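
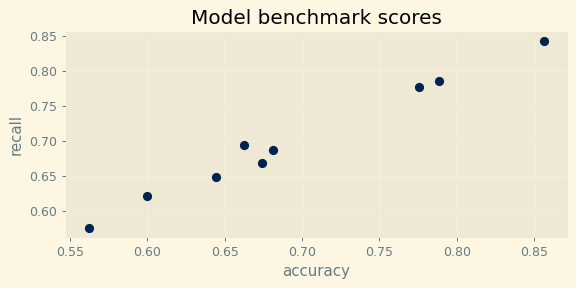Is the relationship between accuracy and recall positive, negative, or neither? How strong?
Points are positively correlated; strong (|r| ≈ 1.0).

positive, strong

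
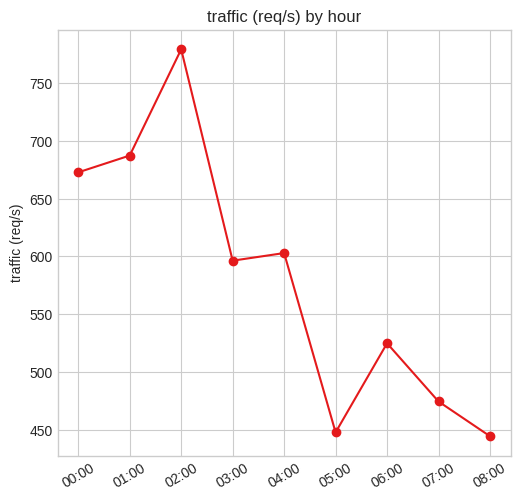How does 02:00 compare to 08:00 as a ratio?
02:00 ≈ 800, 08:00 ≈ 450; 800/450 ≈ 1.78.

≈ 1.78×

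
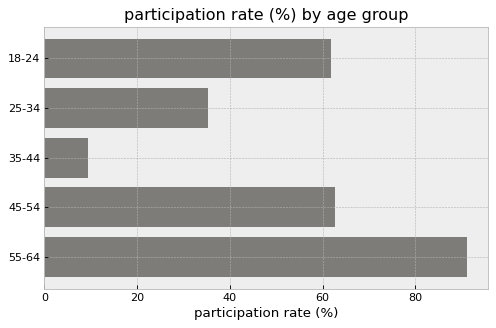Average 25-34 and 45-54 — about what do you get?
(40 + 60) / 2 ≈ 50.

≈ 50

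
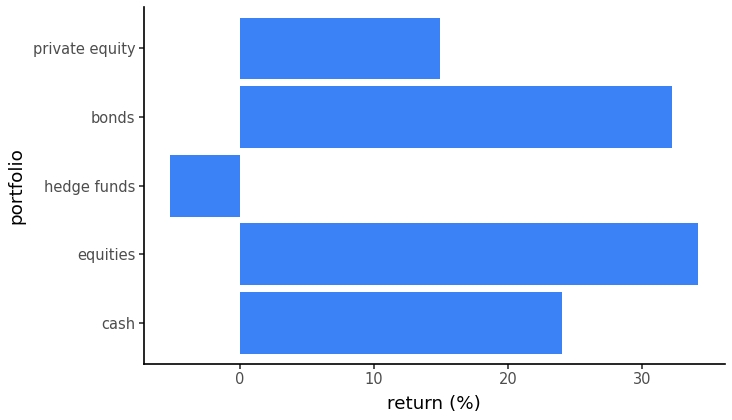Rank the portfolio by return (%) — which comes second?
bonds

Top 3: equities ≈ 35, bonds ≈ 30, cash ≈ 25.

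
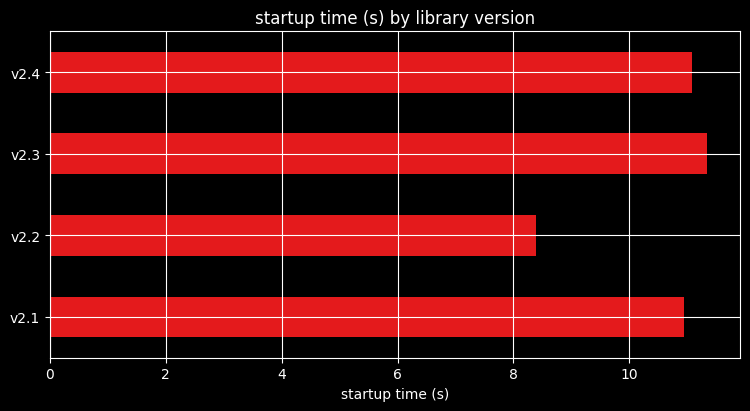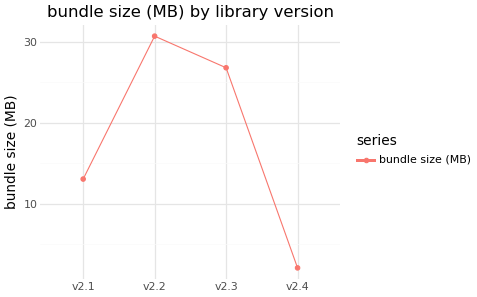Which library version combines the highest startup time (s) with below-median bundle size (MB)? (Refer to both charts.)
v2.4

Chart 2 median bundle size (MB) ≈ 20; below-median library versions: v2.1, v2.4. Among those, v2.4 has the highest startup time (s) (≈ 12).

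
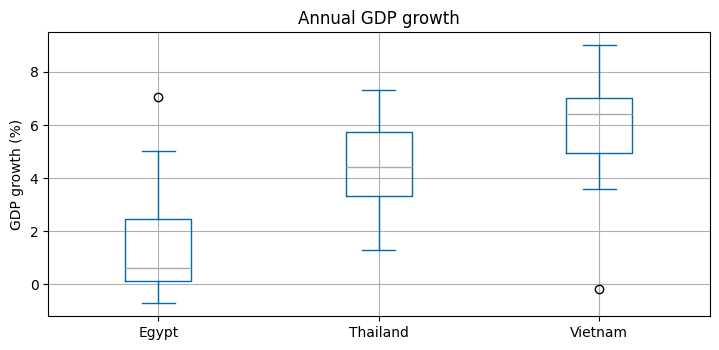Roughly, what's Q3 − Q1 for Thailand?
≈ 2.0

Q3 ≈ 5.5, Q1 ≈ 3.5; IQR ≈ 2.0.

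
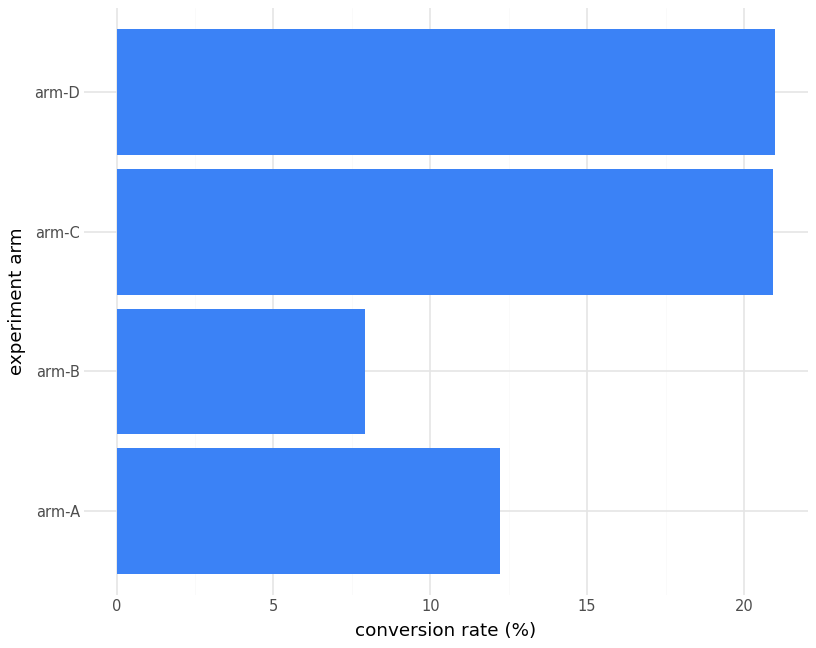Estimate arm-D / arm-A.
≈ 1.67×

arm-D ≈ 20, arm-A ≈ 12; 20/12 ≈ 1.67.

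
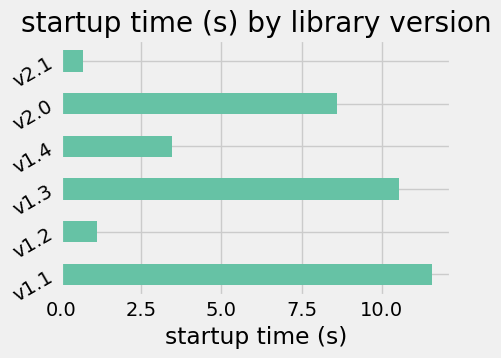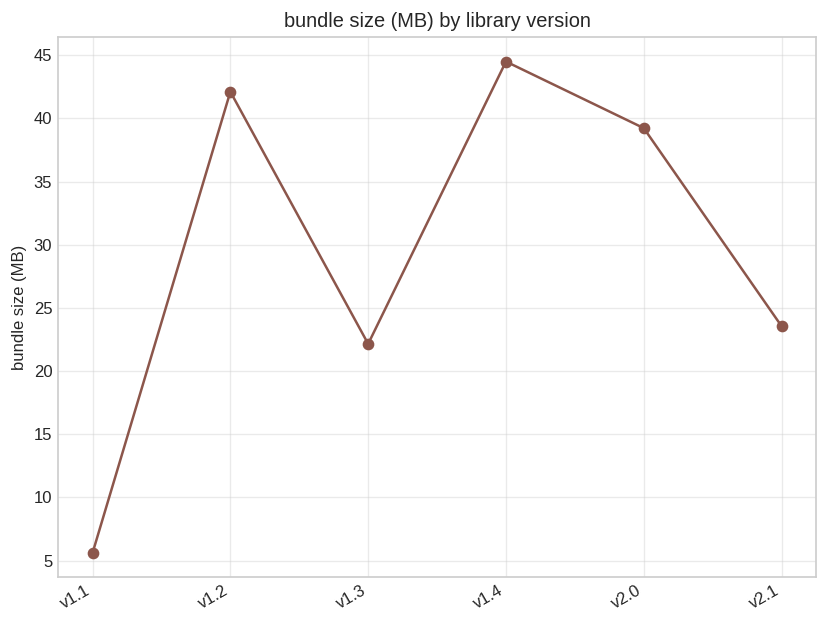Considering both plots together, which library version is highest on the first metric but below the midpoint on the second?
Chart 2 median bundle size (MB) ≈ 30; below-median library versions: v1.1, v1.3, v2.1. Among those, v1.1 has the highest startup time (s) (≈ 12).

v1.1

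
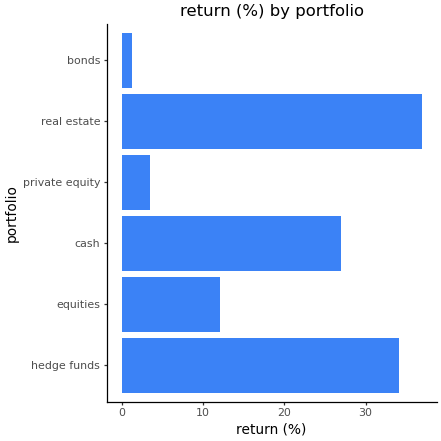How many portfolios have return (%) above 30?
Above 30: hedge funds, real estate.

2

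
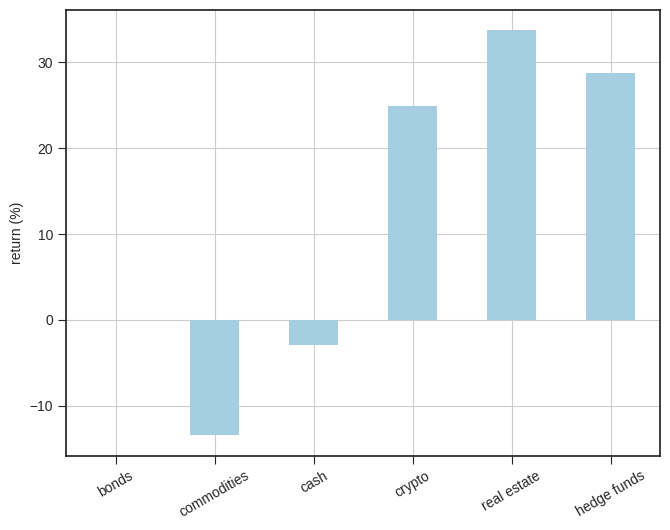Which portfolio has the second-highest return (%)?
Top 3: real estate ≈ 35, hedge funds ≈ 30, crypto ≈ 25.

hedge funds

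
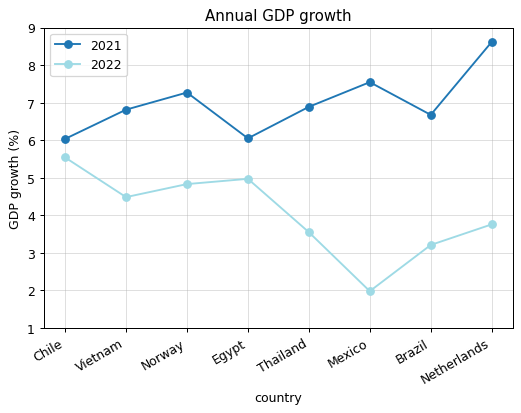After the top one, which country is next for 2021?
Top 3 for 2021: Netherlands ≈ 9, Mexico ≈ 8, Norway ≈ 7.

Mexico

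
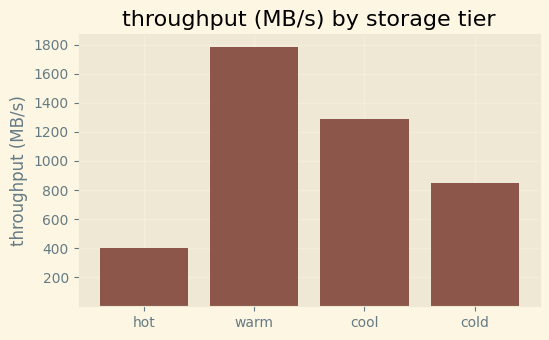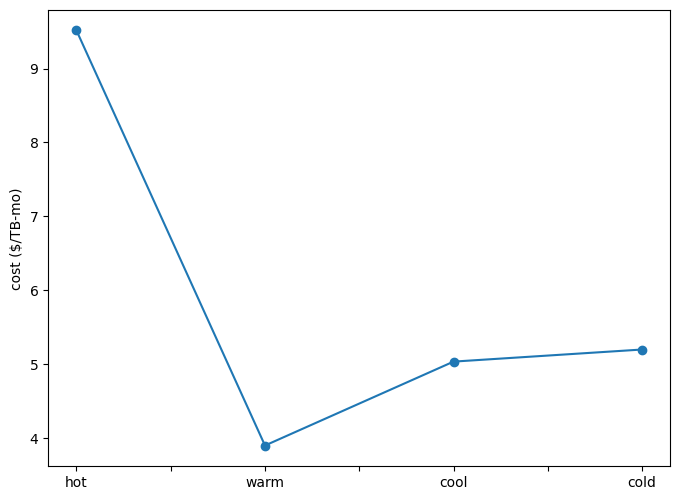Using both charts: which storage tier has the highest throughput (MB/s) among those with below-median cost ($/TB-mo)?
warm

Chart 2 median cost ($/TB-mo) ≈ 5; below-median storage tiers: warm, cool. Among those, warm has the highest throughput (MB/s) (≈ 1800).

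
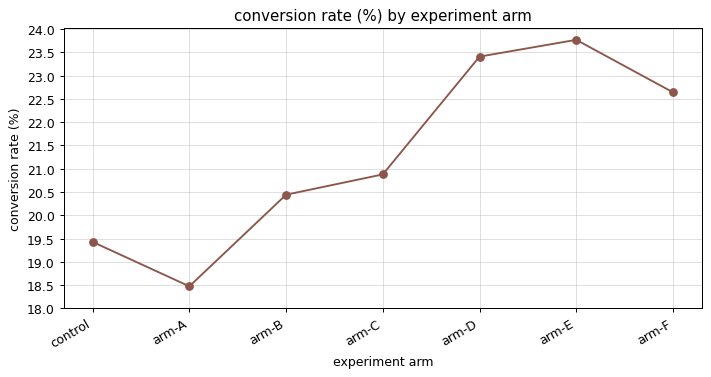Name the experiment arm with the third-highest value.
Top 4: arm-E ≈ 24.0, arm-D ≈ 23.5, arm-F ≈ 22.5, arm-C ≈ 21.0.

arm-F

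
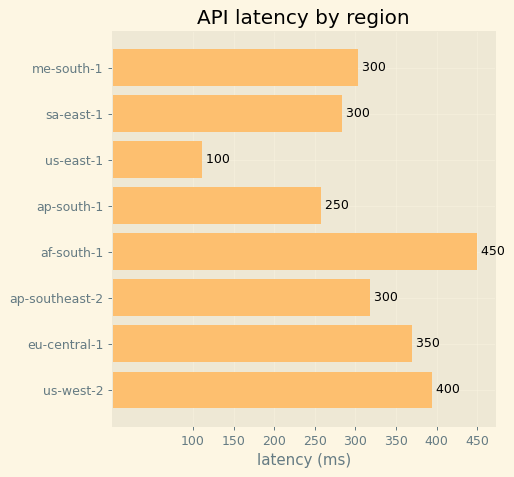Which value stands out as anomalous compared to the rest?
us-east-1 ≈ 100; the rest sit between ≈ 250 and ≈ 450.

us-east-1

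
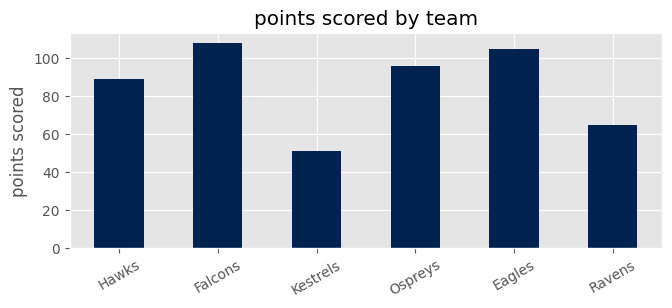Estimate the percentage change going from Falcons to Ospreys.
Falcons ≈ 110, Ospreys ≈ 100; (100 − 110) / 110 ≈ -9.1%.

≈ -9.1%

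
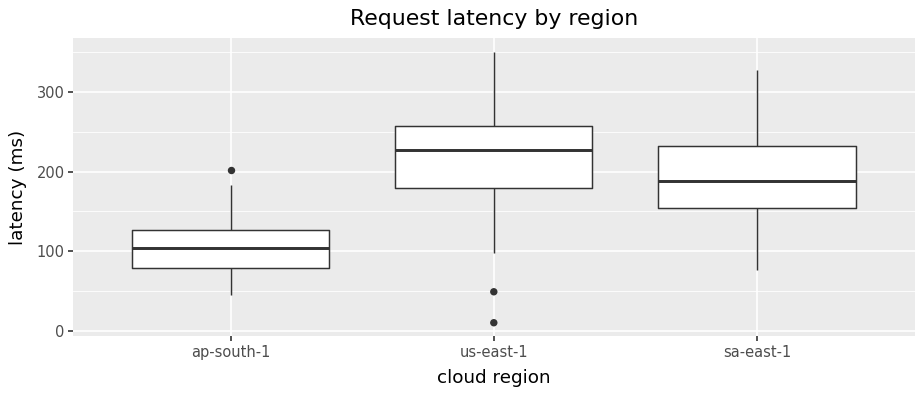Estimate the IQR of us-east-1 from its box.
Q3 ≈ 260, Q1 ≈ 180; IQR ≈ 80.

≈ 80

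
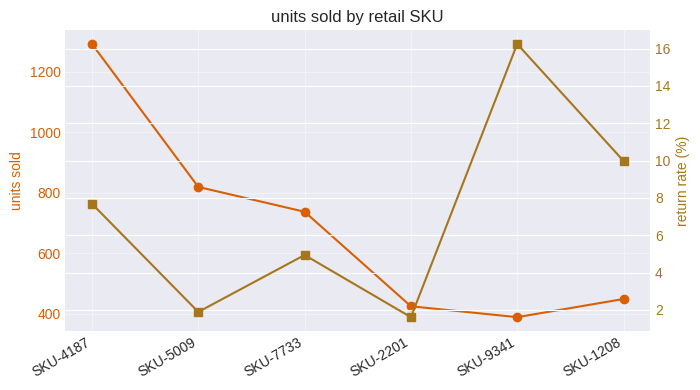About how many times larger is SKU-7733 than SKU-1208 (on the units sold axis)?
≈ 1.75×

SKU-7733 ≈ 700, SKU-1208 ≈ 400; 700/400 ≈ 1.75.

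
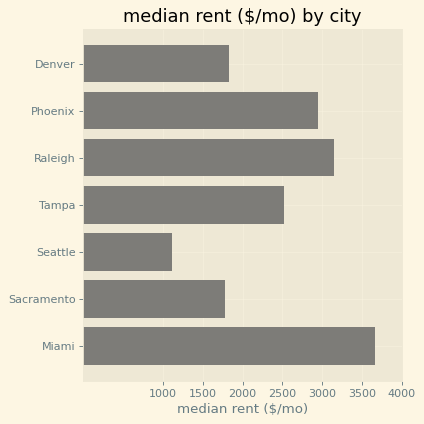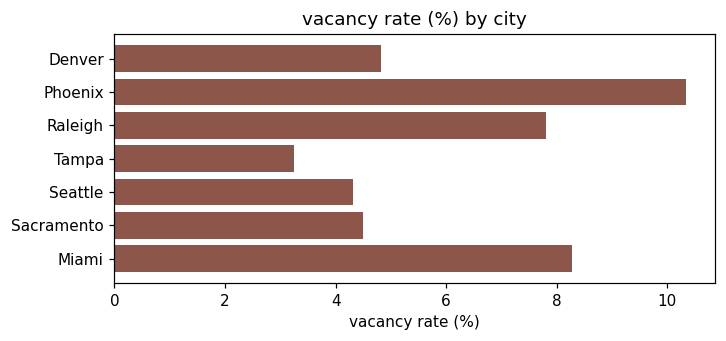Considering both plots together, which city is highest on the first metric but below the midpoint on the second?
Chart 2 median vacancy rate (%) ≈ 5; below-median cities: Tampa, Seattle, Sacramento. Among those, Tampa has the highest median rent ($/mo) (≈ 2500).

Tampa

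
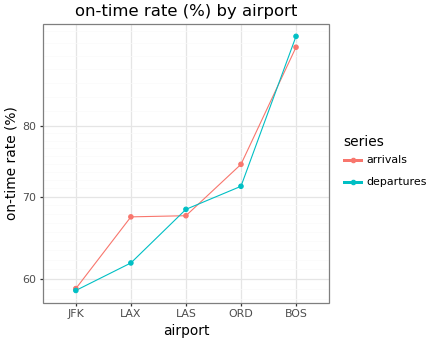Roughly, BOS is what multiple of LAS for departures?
≈ 1.36×

BOS ≈ 95, LAS ≈ 70; 95/70 ≈ 1.36.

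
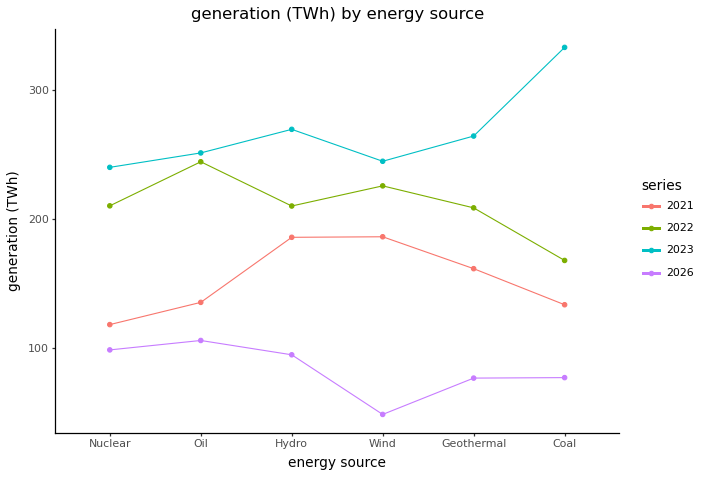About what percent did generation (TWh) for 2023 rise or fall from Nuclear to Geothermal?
≈ +10%

Nuclear ≈ 250, Geothermal ≈ 275; (275 − 250) / 250 ≈ +10%.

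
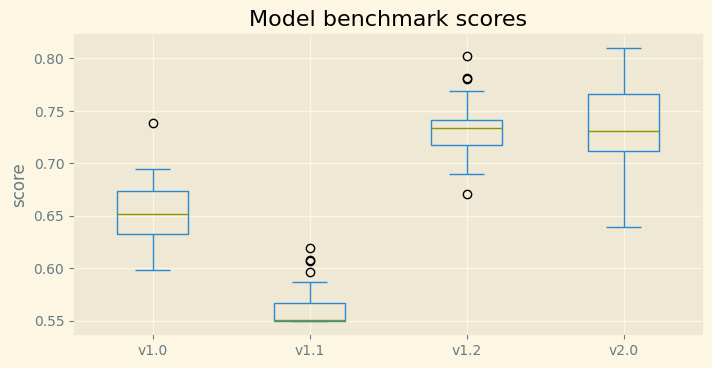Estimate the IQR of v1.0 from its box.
Q3 ≈ 0.68, Q1 ≈ 0.64; IQR ≈ 0.04.

≈ 0.04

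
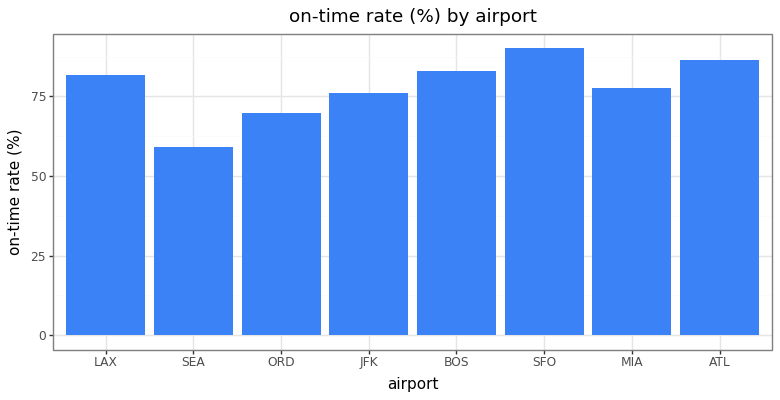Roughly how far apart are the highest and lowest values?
Max SFO ≈ 90, min SEA ≈ 60; range ≈ 30.

≈ 30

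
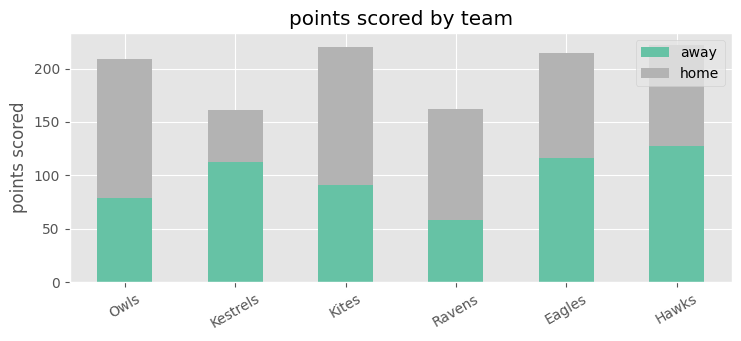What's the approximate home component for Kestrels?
home top ≈ 160, bottom ≈ 120; segment ≈ 40.

≈ 40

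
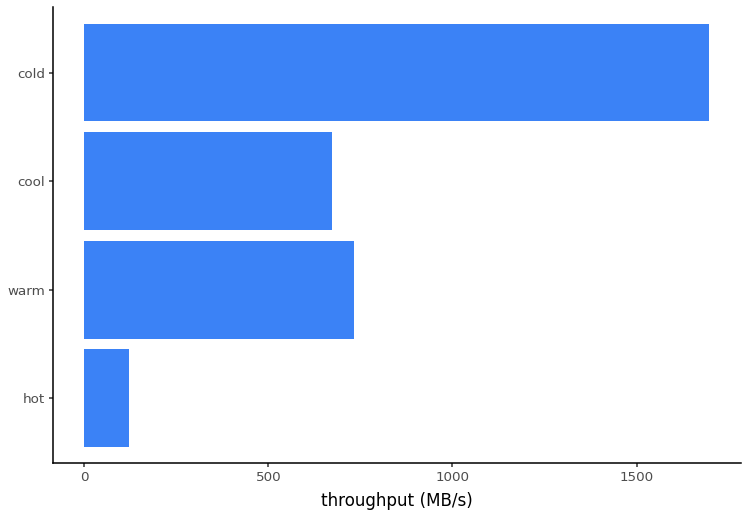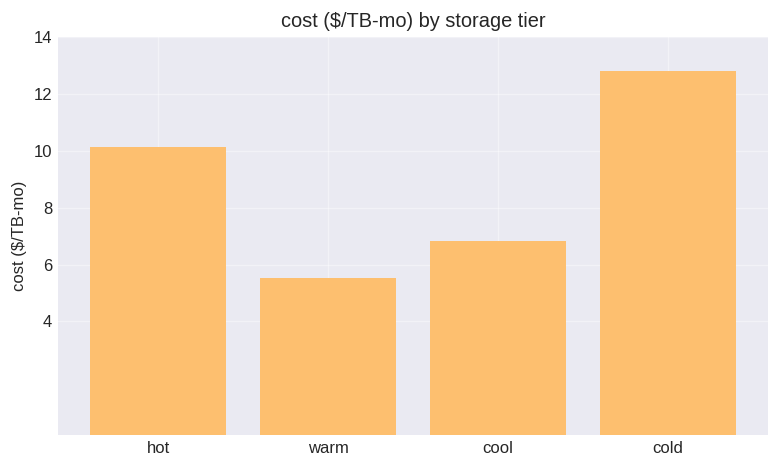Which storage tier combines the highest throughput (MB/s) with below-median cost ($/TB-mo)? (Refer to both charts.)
warm

Chart 2 median cost ($/TB-mo) ≈ 8; below-median storage tiers: warm, cool. Among those, warm has the highest throughput (MB/s) (≈ 800).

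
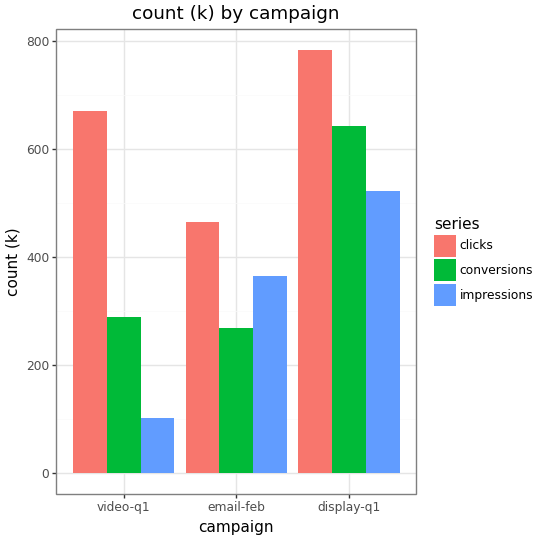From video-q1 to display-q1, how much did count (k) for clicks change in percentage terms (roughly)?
≈ +14.3%

video-q1 ≈ 700, display-q1 ≈ 800; (800 − 700) / 700 ≈ +14.3%.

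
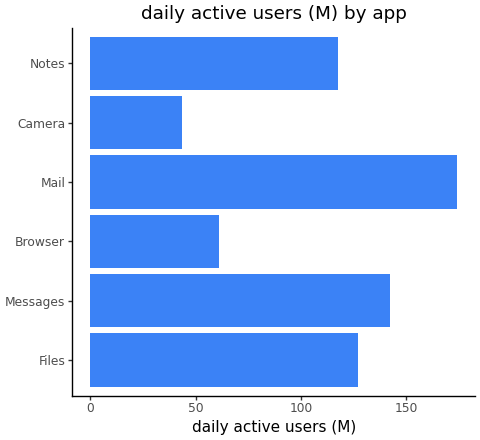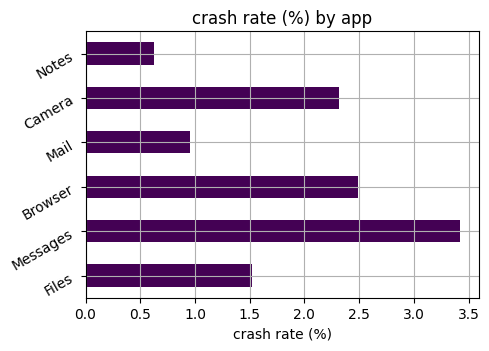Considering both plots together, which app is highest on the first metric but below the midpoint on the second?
Chart 2 median crash rate (%) ≈ 2; below-median apps: Files, Mail, Notes. Among those, Mail has the highest daily active users (M) (≈ 180).

Mail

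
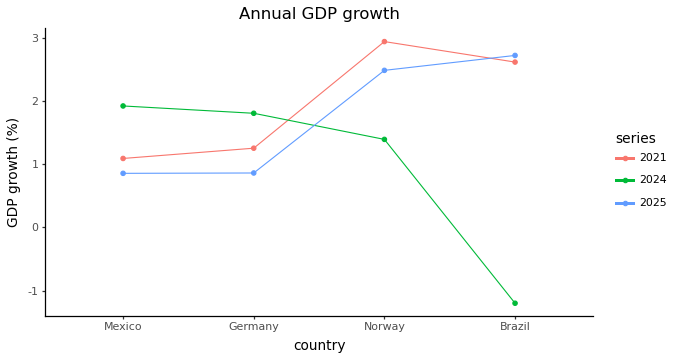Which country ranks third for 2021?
Top 4 for 2021: Norway ≈ 3.0, Brazil ≈ 2.5, Germany ≈ 1.5, Mexico ≈ 1.0.

Germany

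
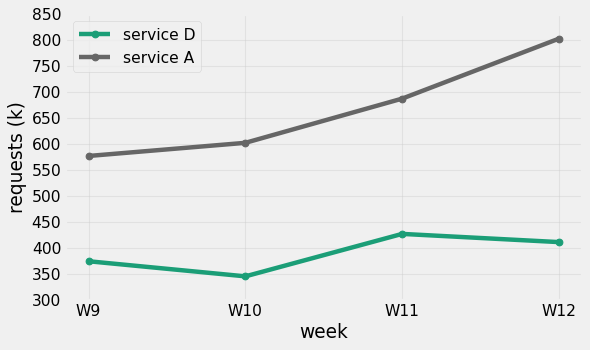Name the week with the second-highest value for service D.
Top 3 for service D: W11 ≈ 450, W12 ≈ 400, W9 ≈ 350.

W12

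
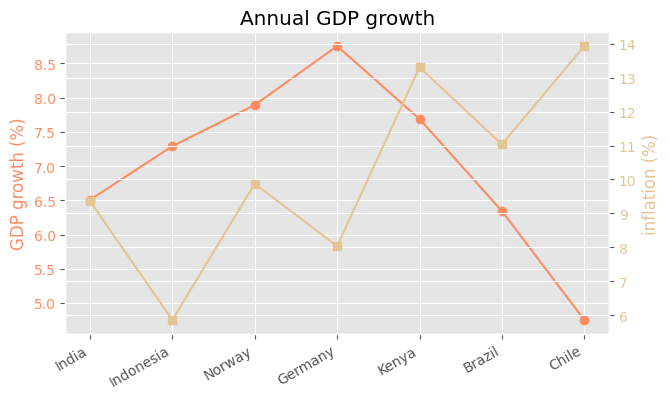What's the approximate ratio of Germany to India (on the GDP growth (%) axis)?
≈ 1.38×

Germany ≈ 9.0, India ≈ 6.5; 9.0/6.5 ≈ 1.38.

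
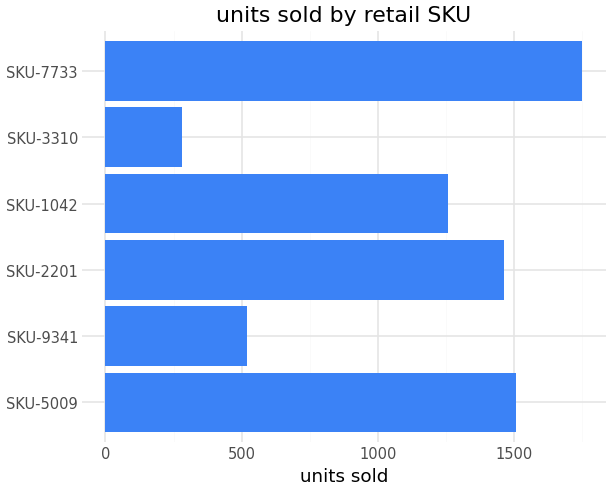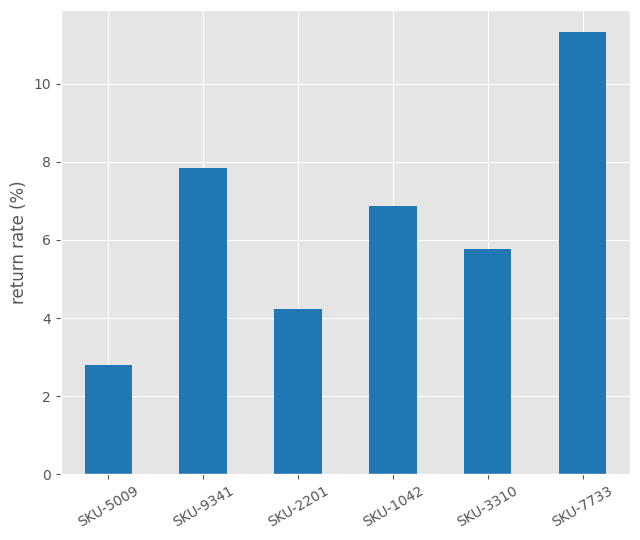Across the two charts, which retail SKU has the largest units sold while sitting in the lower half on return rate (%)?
SKU-5009

Chart 2 median return rate (%) ≈ 6; below-median retail SKUs: SKU-5009, SKU-2201, SKU-3310. Among those, SKU-5009 has the highest units sold (≈ 1600).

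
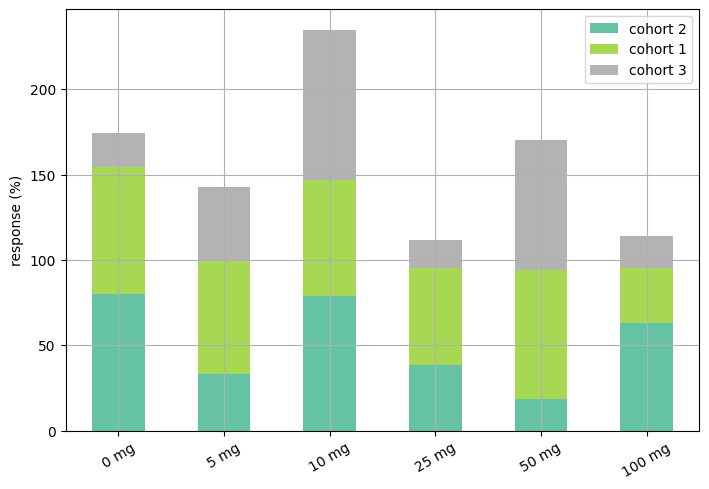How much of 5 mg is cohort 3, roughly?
cohort 3 top ≈ 140, bottom ≈ 100; segment ≈ 40.

≈ 40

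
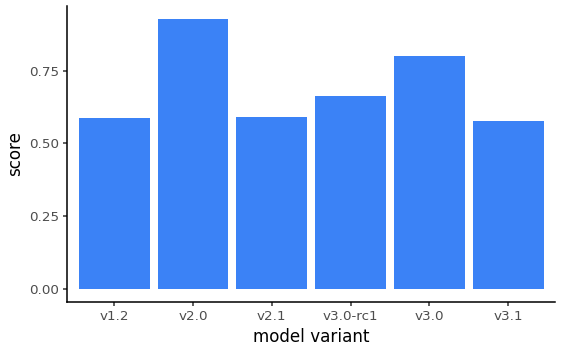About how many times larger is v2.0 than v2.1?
≈ 1.5×

v2.0 ≈ 0.9, v2.1 ≈ 0.6; 0.9/0.6 ≈ 1.5.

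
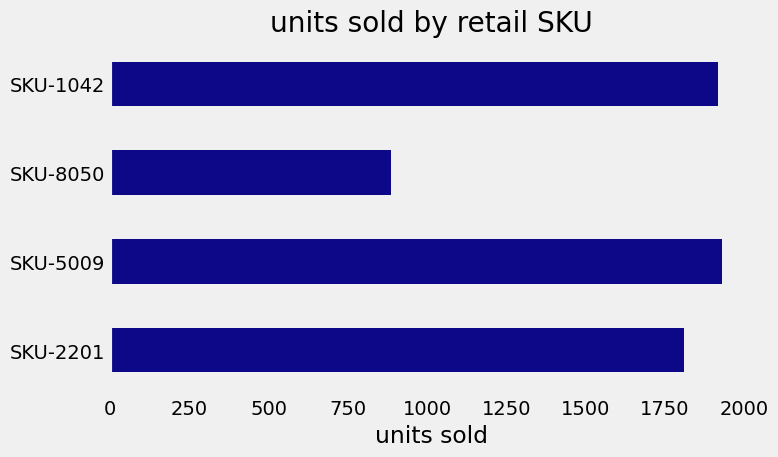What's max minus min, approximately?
Max SKU-5009 ≈ 2000, min SKU-8050 ≈ 800; range ≈ 1200.

≈ 1200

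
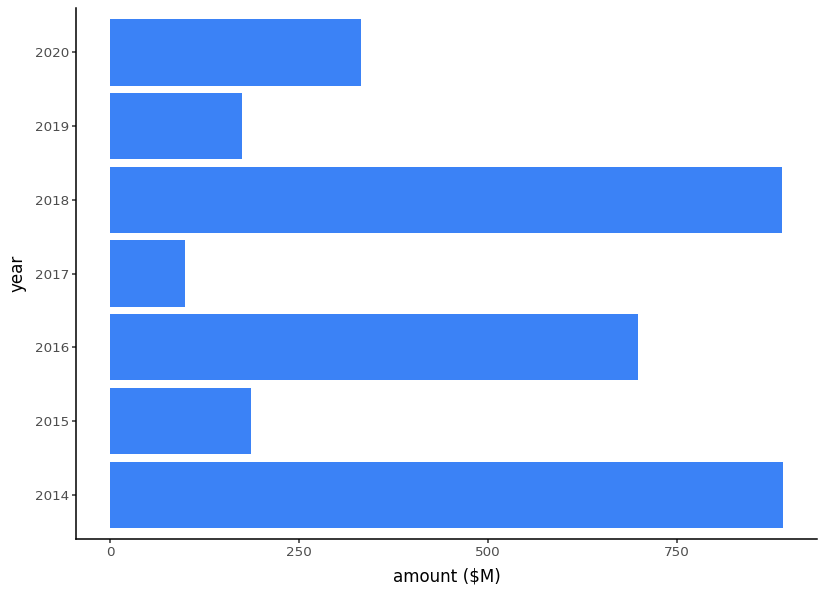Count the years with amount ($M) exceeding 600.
3

Above 600: 2014, 2016, 2018.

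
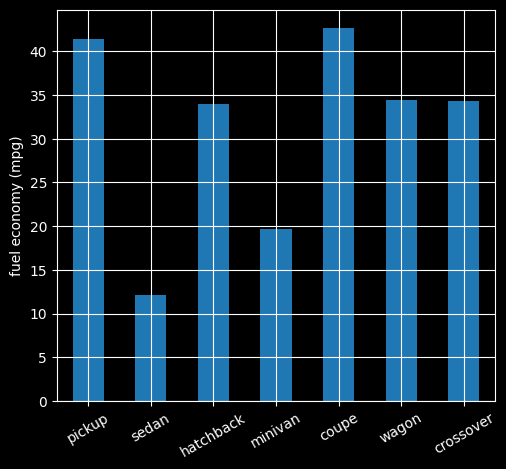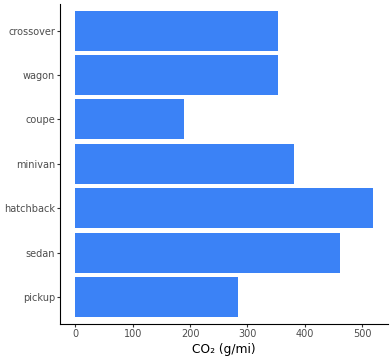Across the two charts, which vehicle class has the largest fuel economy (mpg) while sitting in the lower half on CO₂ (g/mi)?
coupe

Chart 2 median CO₂ (g/mi) ≈ 350; below-median vehicle classes: pickup, coupe, crossover. Among those, coupe has the highest fuel economy (mpg) (≈ 45).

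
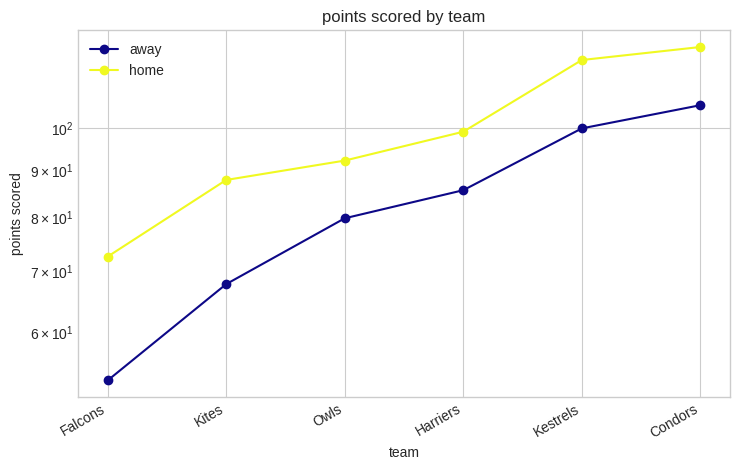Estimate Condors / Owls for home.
≈ 1.33×

Condors ≈ 120, Owls ≈ 90; 120/90 ≈ 1.33.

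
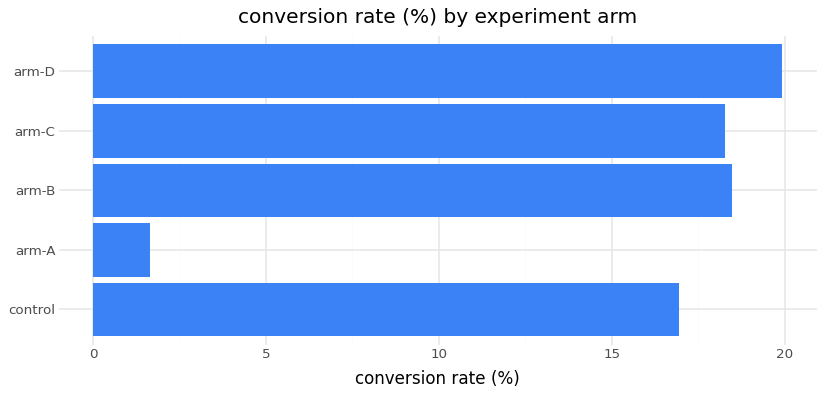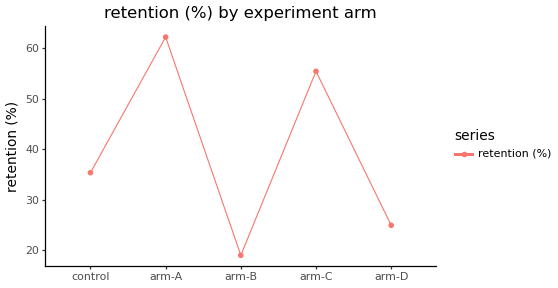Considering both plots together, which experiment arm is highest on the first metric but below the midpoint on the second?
arm-D

Chart 2 median retention (%) ≈ 40; below-median experiment arms: arm-B, arm-D. Among those, arm-D has the highest conversion rate (%) (≈ 20).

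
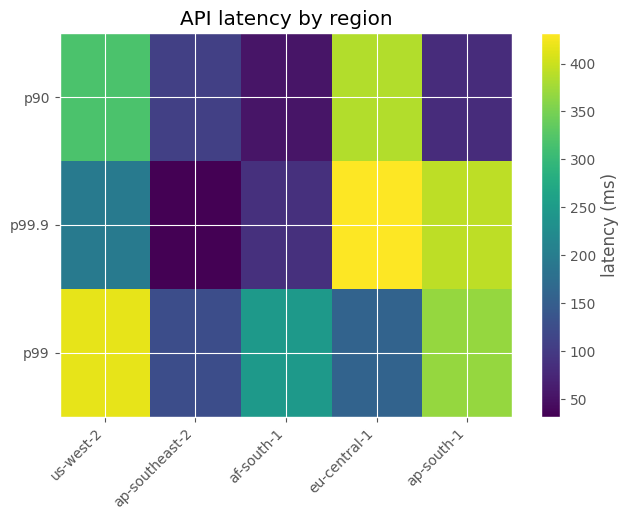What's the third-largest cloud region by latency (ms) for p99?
af-south-1

Top 4 for p99: us-west-2 ≈ 400, ap-south-1 ≈ 350, af-south-1 ≈ 250, eu-central-1 ≈ 150.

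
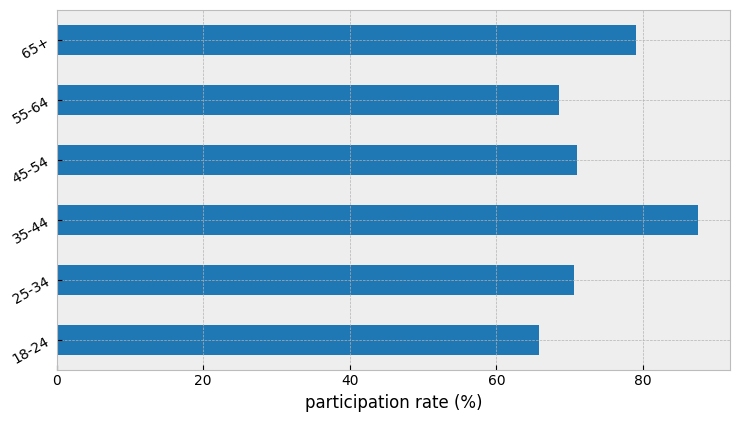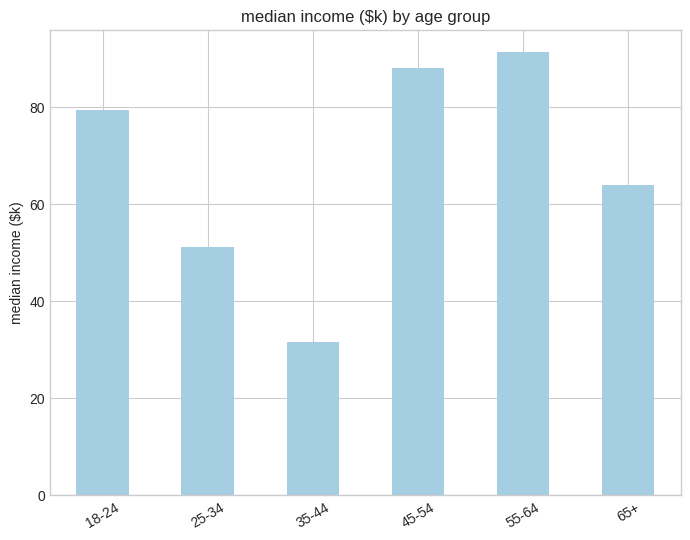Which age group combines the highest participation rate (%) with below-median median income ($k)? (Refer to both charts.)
Chart 2 median median income ($k) ≈ 70; below-median age groups: 25-34, 35-44, 65+. Among those, 35-44 has the highest participation rate (%) (≈ 90).

35-44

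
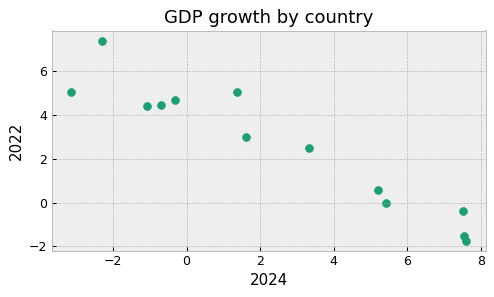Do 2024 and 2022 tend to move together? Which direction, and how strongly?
Points are negatively correlated; strong (|r| ≈ 1.0).

negative, strong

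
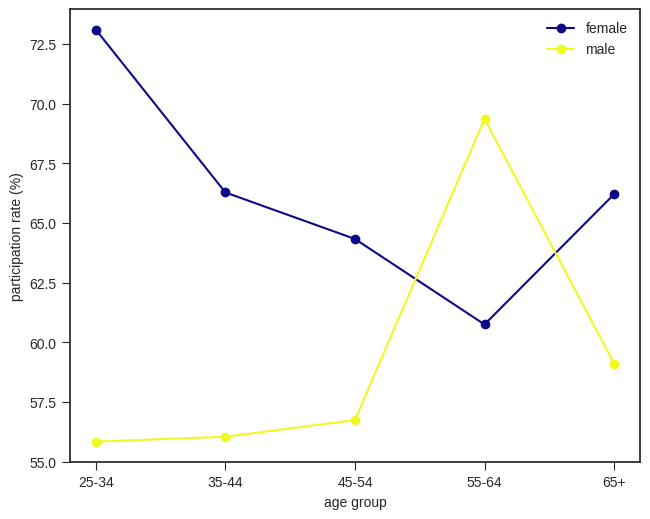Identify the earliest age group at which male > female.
55-64

45-54: male ≈ 56 vs female ≈ 64 (not yet); 55-64: male ≈ 70 vs female ≈ 60 (first crossover).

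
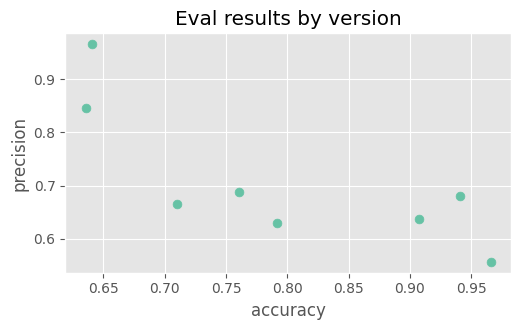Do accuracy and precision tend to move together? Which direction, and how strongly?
negative, strong

Points are negatively correlated; strong (|r| ≈ 0.8).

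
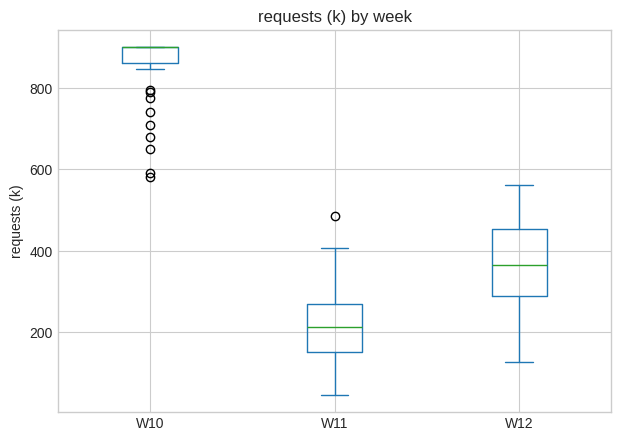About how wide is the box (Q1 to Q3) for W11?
Q3 ≈ 300, Q1 ≈ 200; IQR ≈ 100.

≈ 100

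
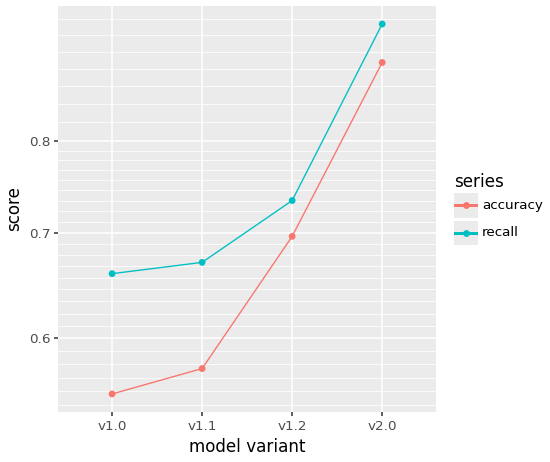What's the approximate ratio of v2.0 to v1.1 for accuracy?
≈ 1.64×

v2.0 ≈ 0.90, v1.1 ≈ 0.55; 0.90/0.55 ≈ 1.64.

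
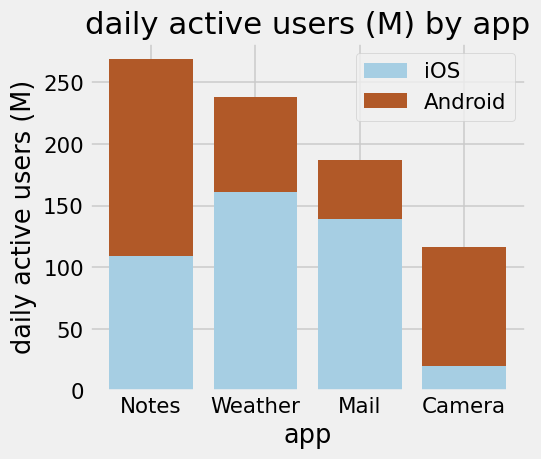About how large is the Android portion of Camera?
Android top ≈ 125, bottom ≈ 25; segment ≈ 100.

≈ 100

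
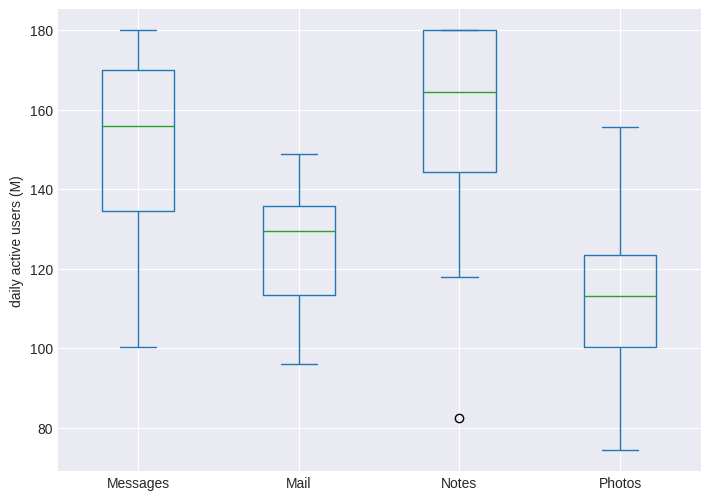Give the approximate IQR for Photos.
≈ 25

Q3 ≈ 125, Q1 ≈ 100; IQR ≈ 25.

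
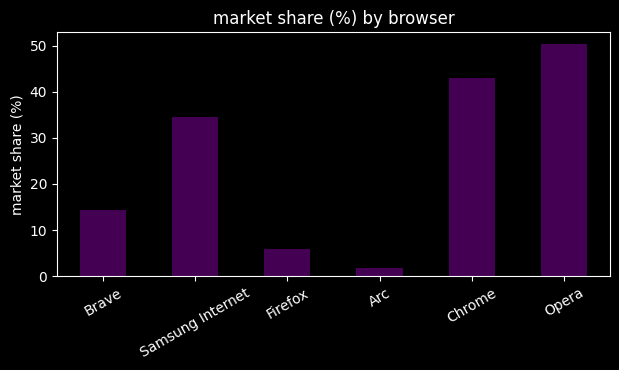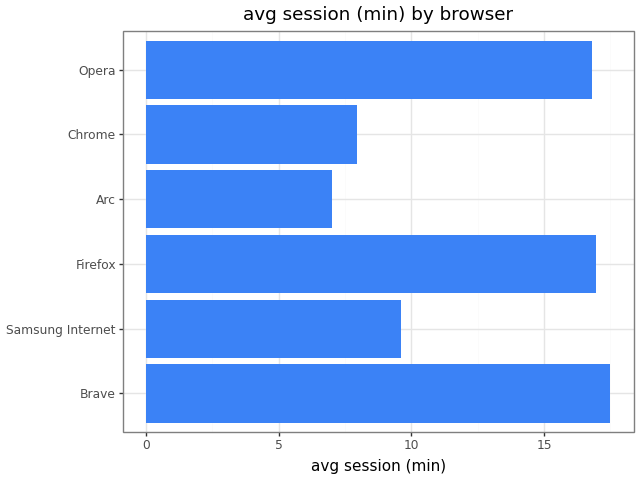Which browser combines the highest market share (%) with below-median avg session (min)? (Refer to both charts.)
Chrome

Chart 2 median avg session (min) ≈ 14; below-median browsers: Samsung Internet, Arc, Chrome. Among those, Chrome has the highest market share (%) (≈ 45).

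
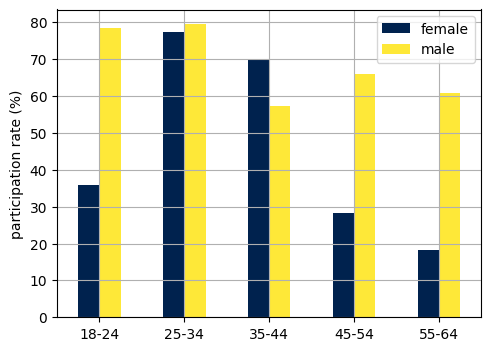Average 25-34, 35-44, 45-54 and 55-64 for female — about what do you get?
(80 + 70 + 30 + 20) / 4 ≈ 50.

≈ 50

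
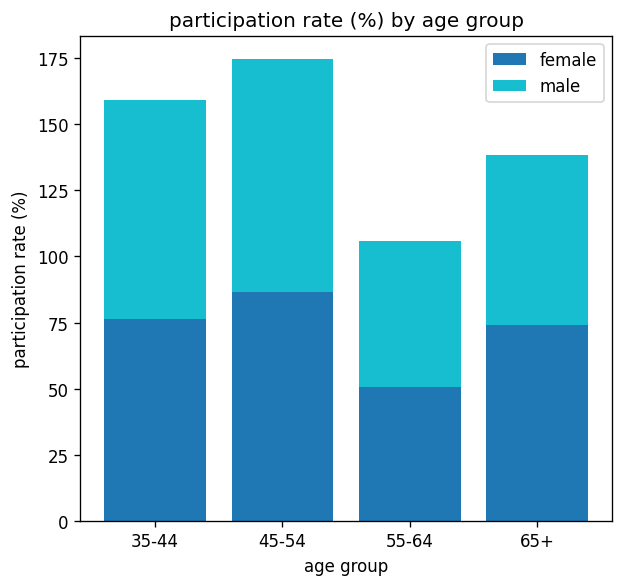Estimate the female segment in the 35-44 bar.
female top ≈ 80, bottom ≈ 0; segment ≈ 80.

≈ 80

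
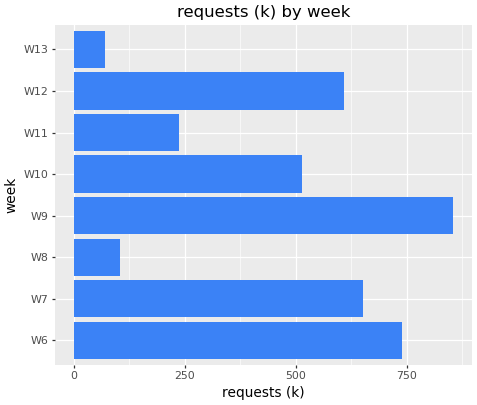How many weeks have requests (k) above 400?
Above 400: W6, W7, W9, W10, W12.

5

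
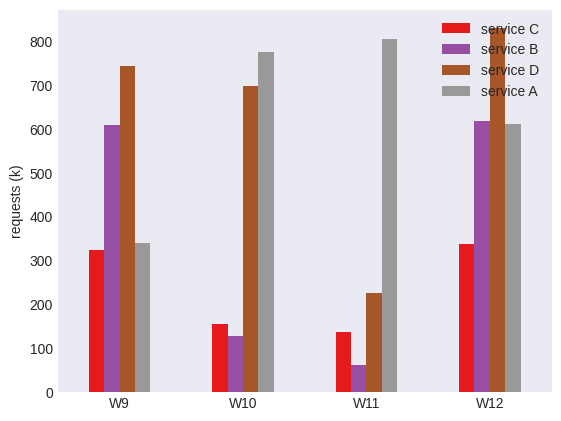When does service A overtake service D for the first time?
W9: service A ≈ 300 vs service D ≈ 700 (not yet); W10: service A ≈ 800 vs service D ≈ 700 (first crossover).

W10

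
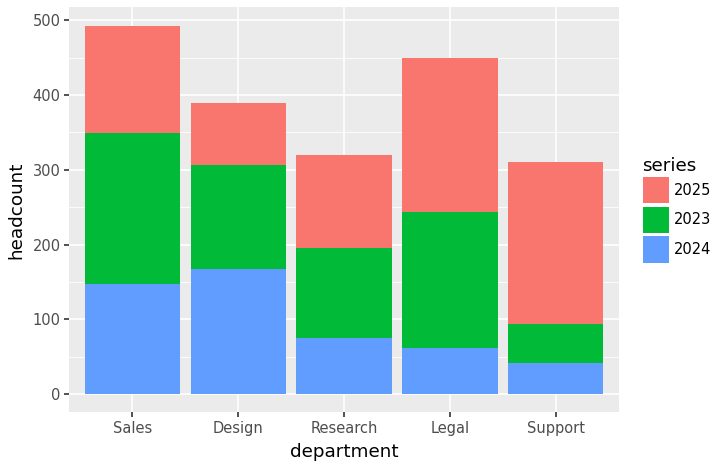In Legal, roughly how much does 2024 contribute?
≈ 50

2024 top ≈ 50, bottom ≈ 0; segment ≈ 50.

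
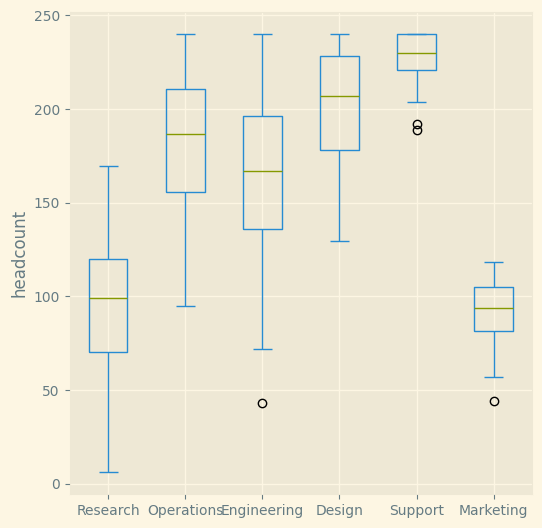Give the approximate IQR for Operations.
Q3 ≈ 220, Q1 ≈ 160; IQR ≈ 60.

≈ 60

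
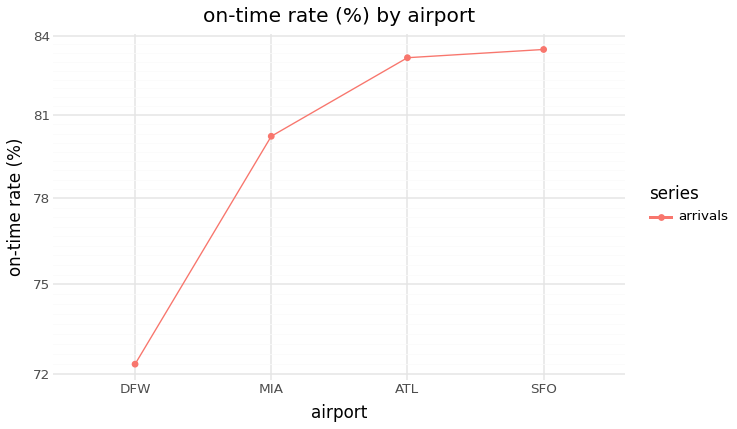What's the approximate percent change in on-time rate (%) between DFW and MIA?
≈ +11.1%

DFW ≈ 72, MIA ≈ 80; (80 − 72) / 72 ≈ +11.1%.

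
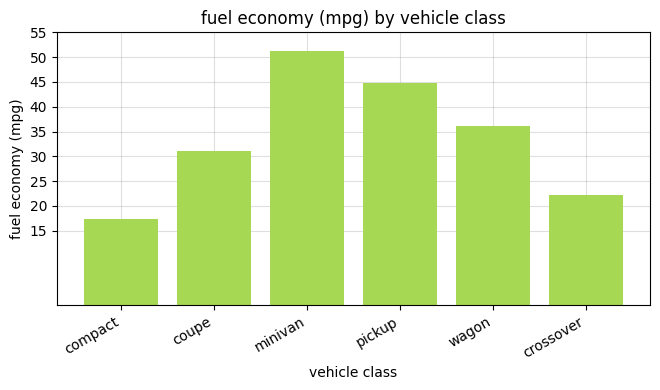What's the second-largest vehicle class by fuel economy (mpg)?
pickup

Top 3: minivan ≈ 50, pickup ≈ 45, wagon ≈ 35.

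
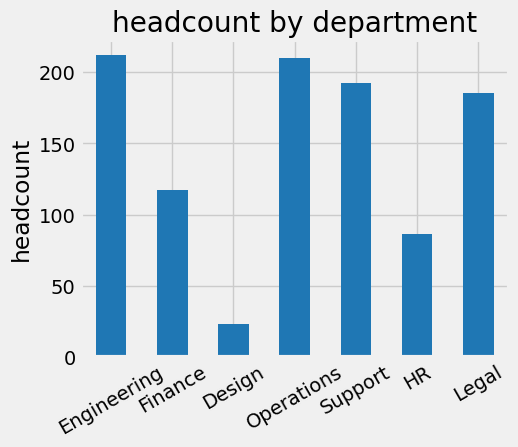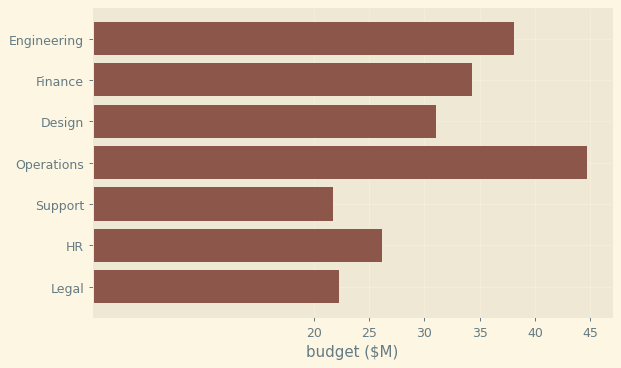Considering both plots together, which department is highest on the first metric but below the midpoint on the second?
Support

Chart 2 median budget ($M) ≈ 30; below-median departments: Support, HR, Legal. Among those, Support has the highest headcount (≈ 200).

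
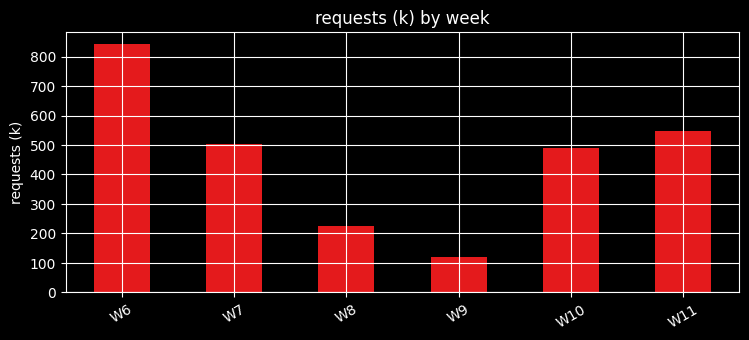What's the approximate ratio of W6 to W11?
≈ 1.6×

W6 ≈ 800, W11 ≈ 500; 800/500 ≈ 1.6.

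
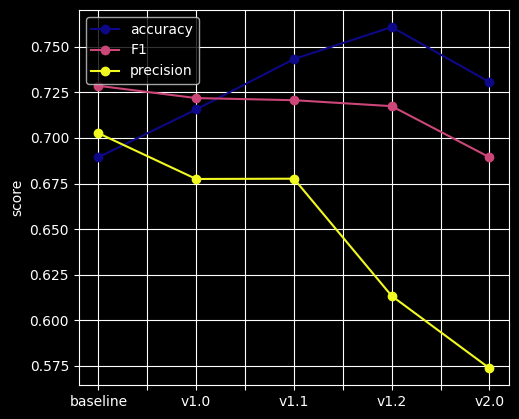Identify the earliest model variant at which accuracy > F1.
v1.0: accuracy ≈ 0.72 vs F1 ≈ 0.72 (not yet); v1.1: accuracy ≈ 0.74 vs F1 ≈ 0.72 (first crossover).

v1.1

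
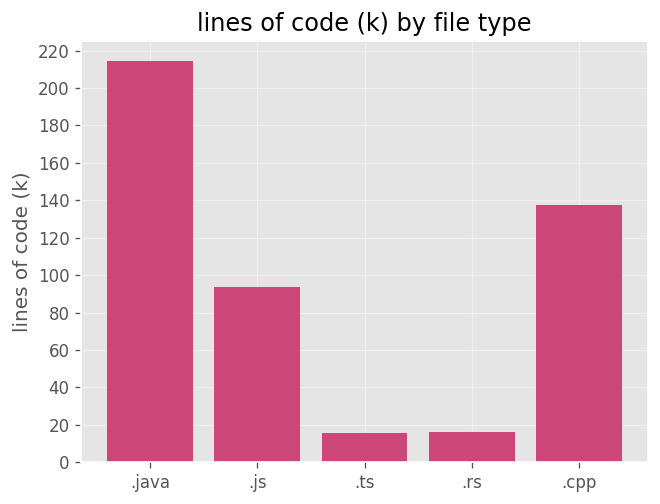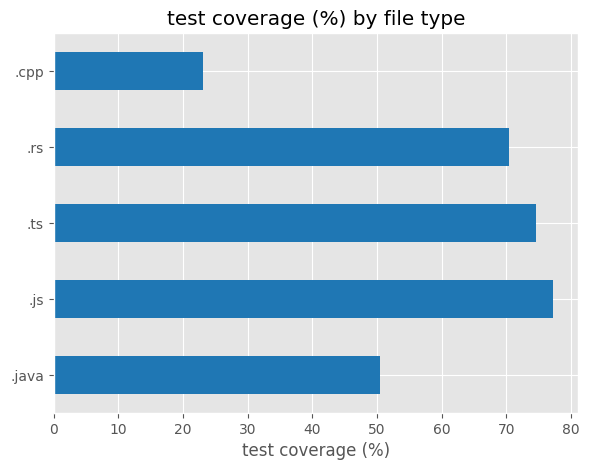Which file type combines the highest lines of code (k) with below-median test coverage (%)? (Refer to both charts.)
.java

Chart 2 median test coverage (%) ≈ 70; below-median file types: .java, .cpp. Among those, .java has the highest lines of code (k) (≈ 220).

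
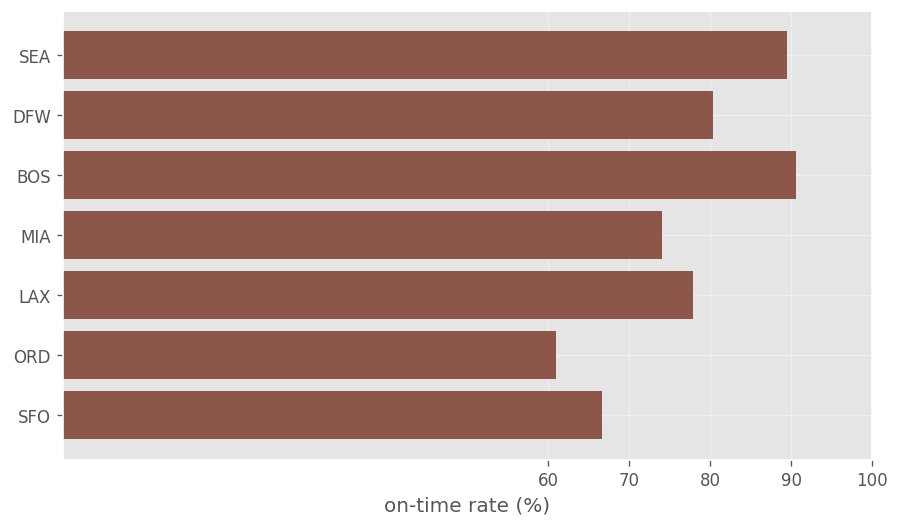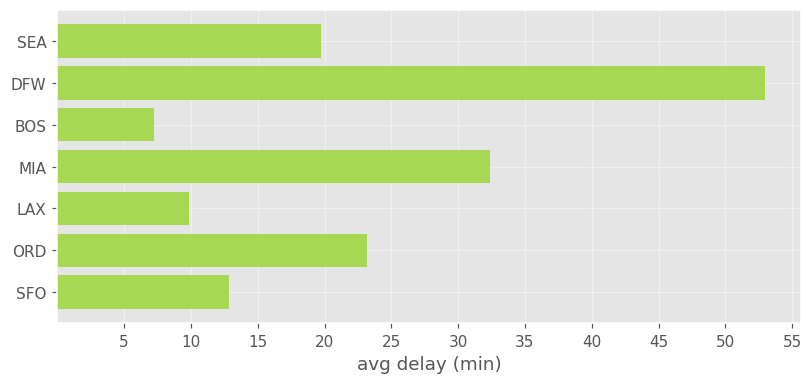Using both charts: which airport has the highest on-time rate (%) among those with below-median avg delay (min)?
Chart 2 median avg delay (min) ≈ 20; below-median airports: BOS, LAX, SFO. Among those, BOS has the highest on-time rate (%) (≈ 90).

BOS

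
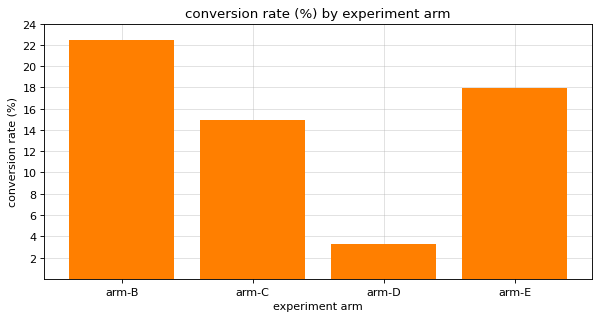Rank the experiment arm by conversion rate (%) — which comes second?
Top 3: arm-B ≈ 22, arm-E ≈ 18, arm-C ≈ 14.

arm-E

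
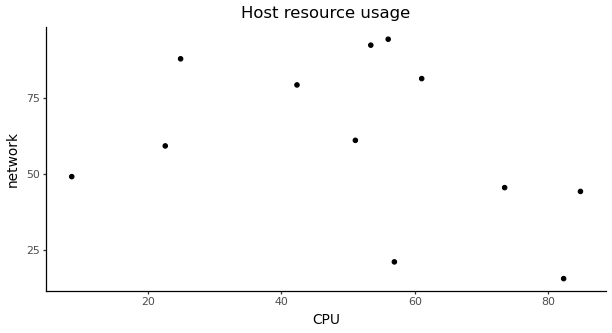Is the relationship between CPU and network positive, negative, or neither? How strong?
negative, weak

Points are negatively correlated; weak (|r| ≈ 0.3).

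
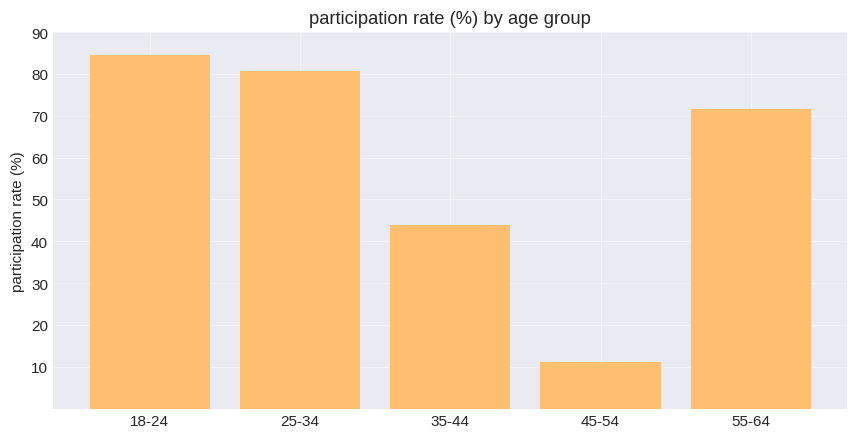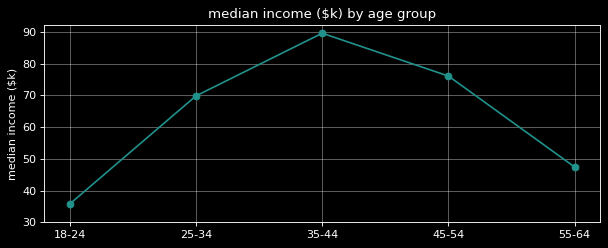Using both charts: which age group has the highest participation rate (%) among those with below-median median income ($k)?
Chart 2 median median income ($k) ≈ 70; below-median age groups: 18-24, 55-64. Among those, 18-24 has the highest participation rate (%) (≈ 80).

18-24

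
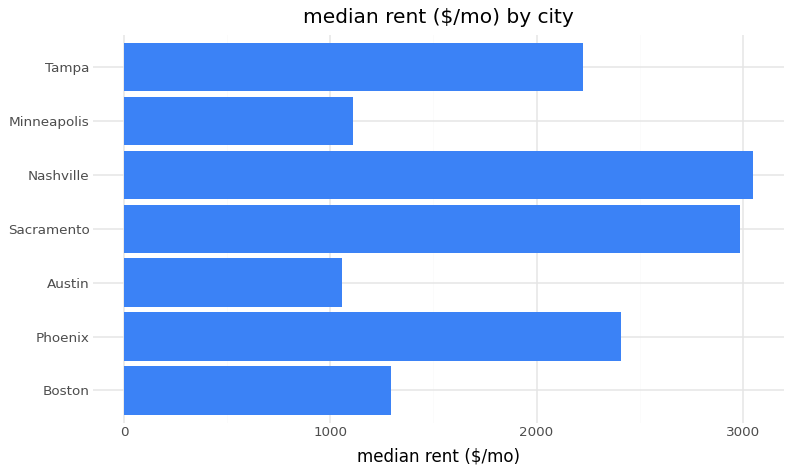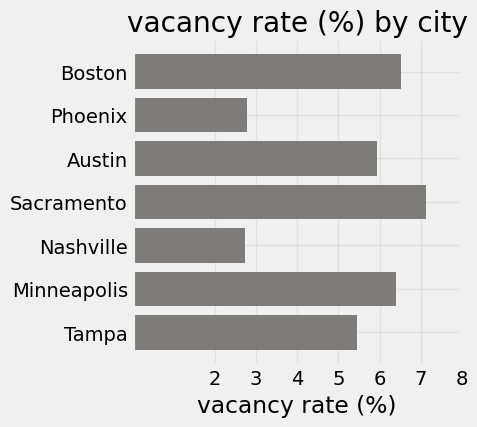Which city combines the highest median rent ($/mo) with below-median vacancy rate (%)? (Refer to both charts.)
Chart 2 median vacancy rate (%) ≈ 6; below-median cities: Phoenix, Nashville, Tampa. Among those, Nashville has the highest median rent ($/mo) (≈ 3000).

Nashville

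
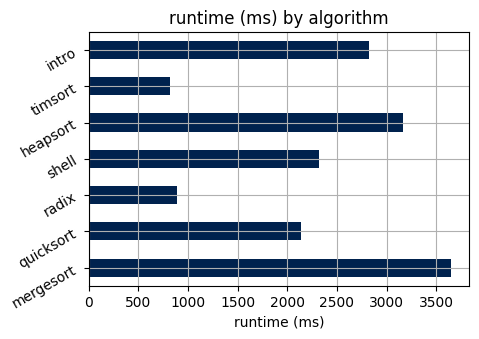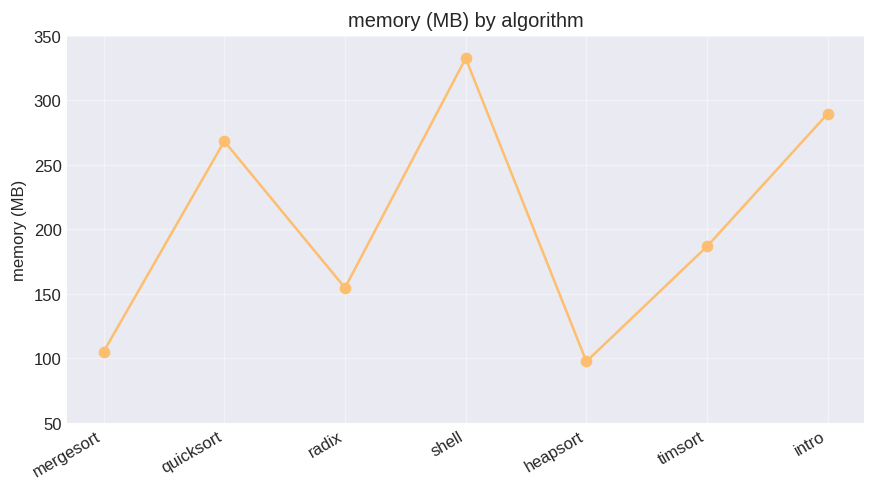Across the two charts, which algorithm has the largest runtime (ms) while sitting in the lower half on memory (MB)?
Chart 2 median memory (MB) ≈ 200; below-median algorithms: mergesort, radix, heapsort. Among those, mergesort has the highest runtime (ms) (≈ 3500).

mergesort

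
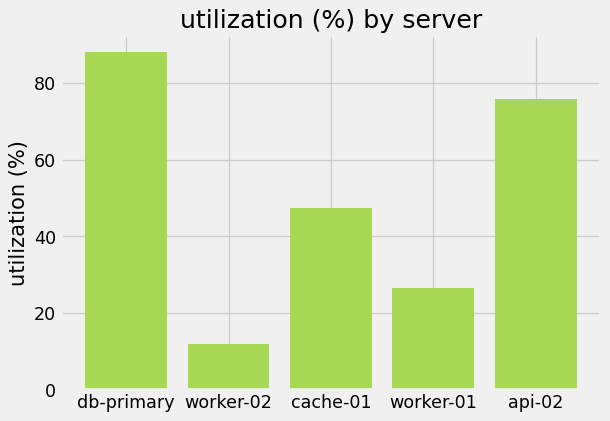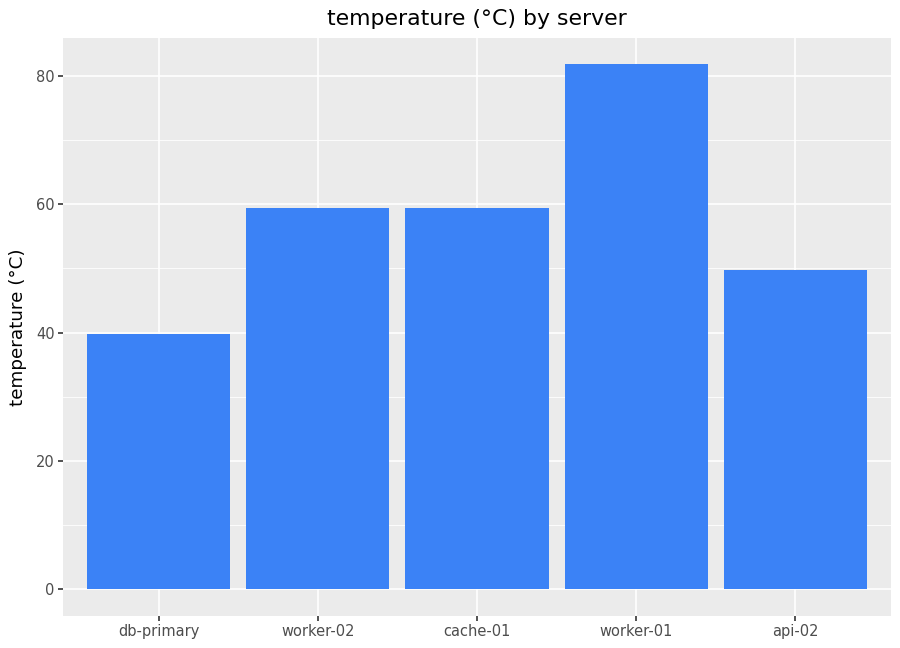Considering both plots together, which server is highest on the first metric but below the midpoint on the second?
Chart 2 median temperature (°C) ≈ 60; below-median servers: db-primary, api-02. Among those, db-primary has the highest utilization (%) (≈ 90).

db-primary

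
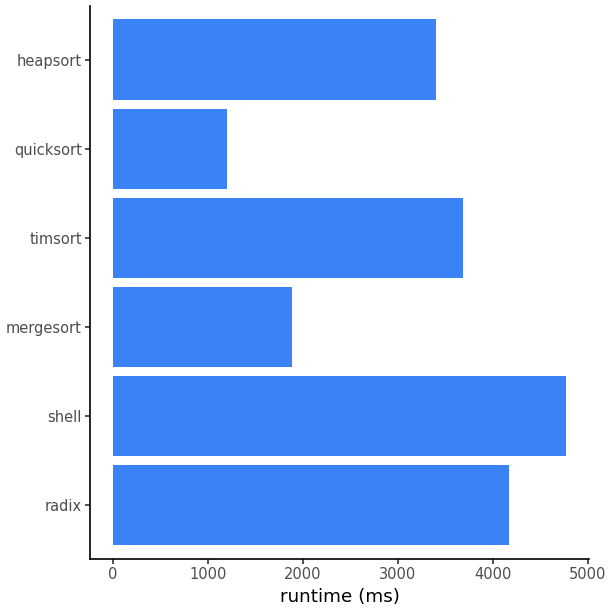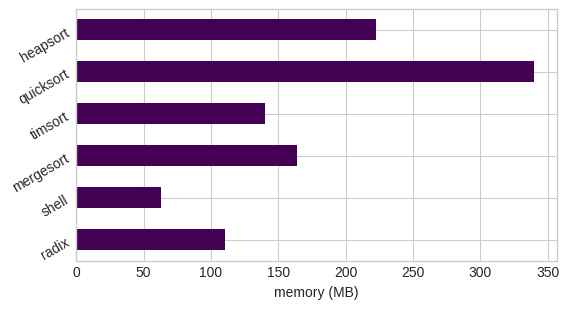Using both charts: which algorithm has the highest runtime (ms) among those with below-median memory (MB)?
shell

Chart 2 median memory (MB) ≈ 150; below-median algorithms: radix, shell, timsort. Among those, shell has the highest runtime (ms) (≈ 5000).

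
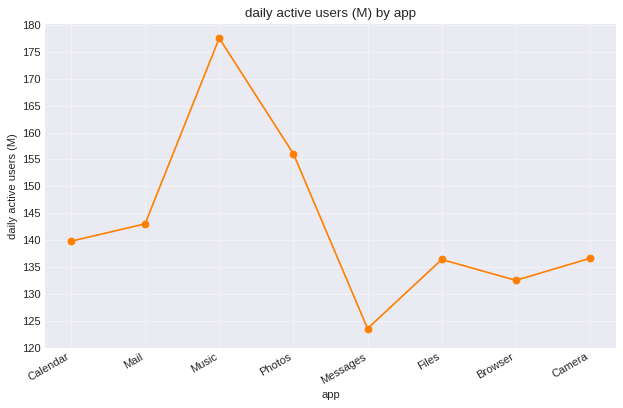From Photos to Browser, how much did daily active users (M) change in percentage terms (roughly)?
Photos ≈ 155, Browser ≈ 135; (135 − 155) / 155 ≈ -12.9%.

≈ -12.9%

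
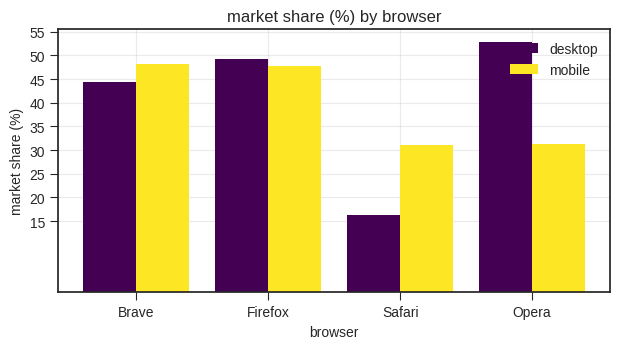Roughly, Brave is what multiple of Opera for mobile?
Brave ≈ 50, Opera ≈ 30; 50/30 ≈ 1.67.

≈ 1.67×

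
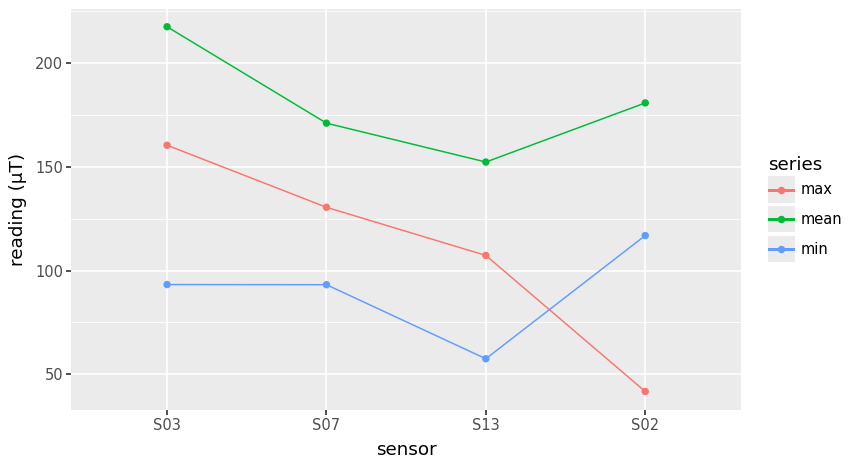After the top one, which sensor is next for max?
Top 3 for max: S03 ≈ 160, S07 ≈ 140, S13 ≈ 100.

S07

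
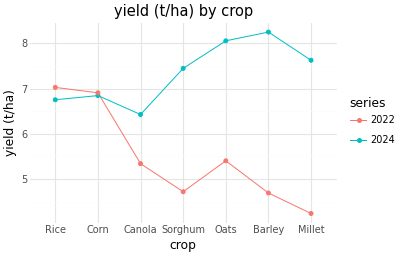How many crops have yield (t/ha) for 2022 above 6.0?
Above 6.0: Rice, Corn.

2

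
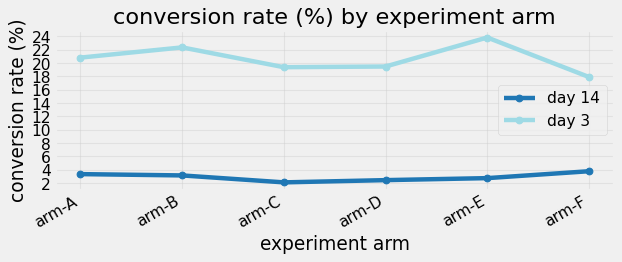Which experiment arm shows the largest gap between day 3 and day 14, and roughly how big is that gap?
arm-E, ≈ 22 %

arm-E: day 3 ≈ 24, day 14 ≈ 2 → gap ≈ 22. Next-largest (arm-B) is only ≈ 18.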